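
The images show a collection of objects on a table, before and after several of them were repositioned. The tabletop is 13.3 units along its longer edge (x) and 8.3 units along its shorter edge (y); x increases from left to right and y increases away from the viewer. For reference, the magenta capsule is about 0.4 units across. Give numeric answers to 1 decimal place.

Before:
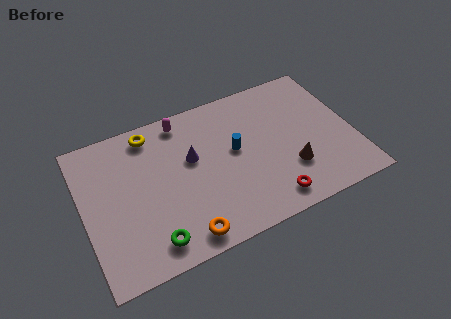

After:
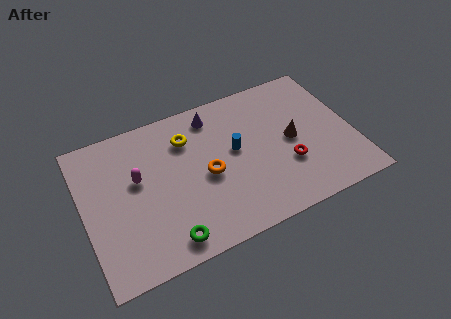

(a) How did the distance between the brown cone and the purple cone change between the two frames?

-0.6

Before: roughly 5.2 units apart; after: 4.6. That's 0.6 units closer together.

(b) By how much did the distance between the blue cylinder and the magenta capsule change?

+1.3

The distance was about 3.5 in the first image and 4.8 in the second, so they moved 1.3 units further apart.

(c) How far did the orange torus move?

3.2

From (4.5, 1.0) to (6.0, 3.8), the orange torus covered √(1.5² + 2.8²) ≈ 3.2 units.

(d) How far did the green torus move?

0.7

From (3.0, 1.3) to (3.7, 1.1), the green torus covered √(0.7² + 0.2²) ≈ 0.7 units.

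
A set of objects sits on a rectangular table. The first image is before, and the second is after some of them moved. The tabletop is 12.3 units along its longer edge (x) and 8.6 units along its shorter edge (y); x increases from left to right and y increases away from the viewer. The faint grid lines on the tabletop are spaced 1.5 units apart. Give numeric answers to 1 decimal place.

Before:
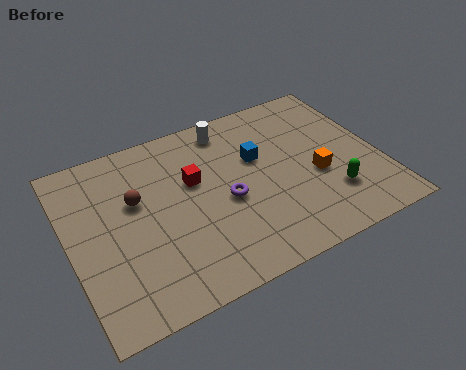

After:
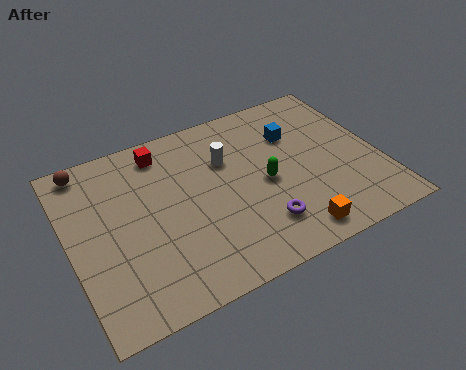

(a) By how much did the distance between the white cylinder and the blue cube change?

+0.6

The distance was about 2.2 in the first image and 2.8 in the second, so they moved 0.6 units further apart.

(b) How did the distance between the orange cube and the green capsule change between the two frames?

+1.7

They were about 1.3 units apart before and 3.0 after — 1.7 units further apart.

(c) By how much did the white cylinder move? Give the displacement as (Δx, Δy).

(-0.3, -1.6)

From the two frames, the white cylinder sits at roughly (6.7, 7.4) before and (6.4, 5.8) after.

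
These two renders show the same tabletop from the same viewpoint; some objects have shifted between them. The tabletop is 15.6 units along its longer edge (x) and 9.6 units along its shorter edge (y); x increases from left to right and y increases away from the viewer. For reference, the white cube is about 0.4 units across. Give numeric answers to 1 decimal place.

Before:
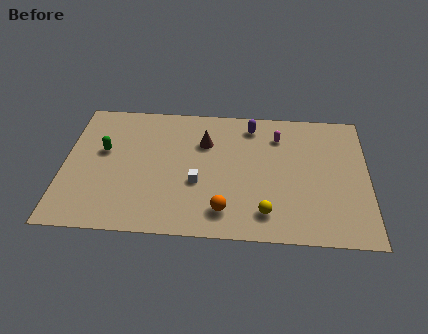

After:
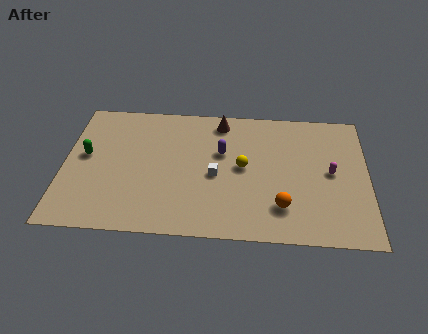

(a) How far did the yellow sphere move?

3.4

From (10.4, 1.8) to (9.2, 5.0), the yellow sphere covered √(1.2² + 3.2²) ≈ 3.4 units.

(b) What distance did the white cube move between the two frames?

1.1

The white cube moved from about (6.9, 3.7) to (7.8, 4.3), a distance of √(0.9² + 0.6²) ≈ 1.1.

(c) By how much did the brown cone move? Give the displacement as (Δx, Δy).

(0.8, 1.6)

The brown cone started near (7.2, 6.7) and ended near (8.0, 8.3).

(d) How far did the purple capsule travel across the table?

2.6

From (9.6, 8.1) to (8.1, 6.0), the purple capsule covered √(1.5² + 2.1²) ≈ 2.6 units.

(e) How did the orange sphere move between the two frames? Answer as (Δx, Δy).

(2.9, 0.5)

From the two frames, the orange sphere sits at roughly (8.3, 1.8) before and (11.2, 2.3) after.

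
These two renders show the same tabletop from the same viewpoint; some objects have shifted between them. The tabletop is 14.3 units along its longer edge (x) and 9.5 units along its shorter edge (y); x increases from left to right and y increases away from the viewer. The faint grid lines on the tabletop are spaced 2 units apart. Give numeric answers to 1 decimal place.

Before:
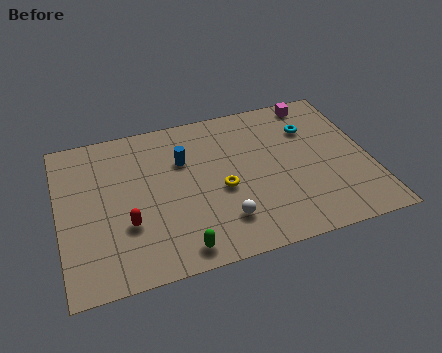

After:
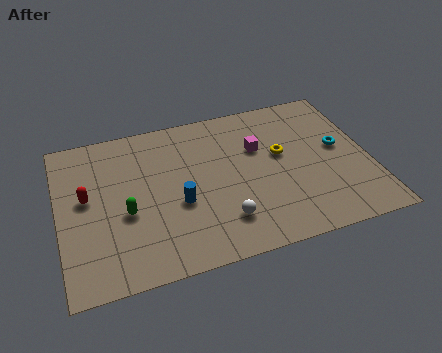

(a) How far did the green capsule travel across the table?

3.6

The green capsule moved from about (5.2, 1.1) to (3.0, 3.9), a distance of √(2.2² + 2.8²) ≈ 3.6.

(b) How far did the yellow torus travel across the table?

3.2

From (7.4, 4.1) to (10.3, 5.5), the yellow torus covered √(2.9² + 1.4²) ≈ 3.2 units.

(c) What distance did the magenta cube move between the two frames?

3.7

The magenta cube moved from about (12.2, 8.5) to (9.3, 6.2), a distance of √(2.9² + 2.3²) ≈ 3.7.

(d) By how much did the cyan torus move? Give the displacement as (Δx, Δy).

(1.2, -1.6)

The cyan torus was at about (11.8, 6.8) and moved to about (13.0, 5.2).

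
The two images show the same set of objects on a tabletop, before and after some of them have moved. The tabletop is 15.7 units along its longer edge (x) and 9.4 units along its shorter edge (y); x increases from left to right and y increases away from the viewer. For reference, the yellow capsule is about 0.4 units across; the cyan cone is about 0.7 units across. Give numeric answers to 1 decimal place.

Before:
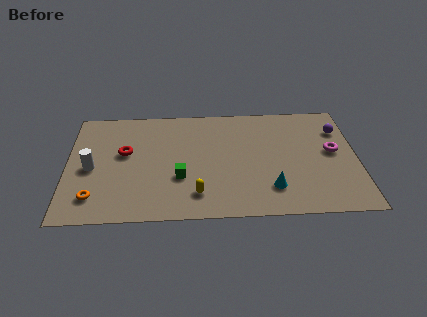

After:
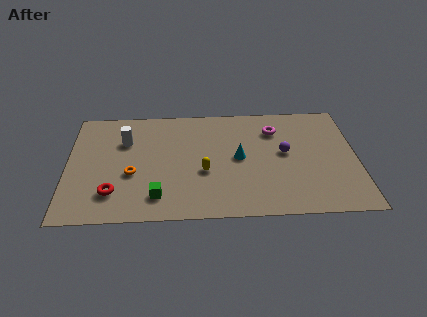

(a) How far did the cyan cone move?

3.1

The cyan cone was near (11.0, 2.2) before and (9.3, 4.8) after, so it travelled √(1.7² + 2.6²) ≈ 3.1 units.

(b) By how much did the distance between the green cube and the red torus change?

-1.3

The distance was about 3.7 in the first image and 2.4 in the second, so they moved 1.3 units closer together.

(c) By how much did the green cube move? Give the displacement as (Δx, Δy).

(-1.2, -1.5)

From the two frames, the green cube sits at roughly (6.1, 3.3) before and (4.9, 1.8) after.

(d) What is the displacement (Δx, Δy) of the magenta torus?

(-3.1, 2.0)

From the two frames, the magenta torus sits at roughly (14.4, 5.1) before and (11.3, 7.1) after.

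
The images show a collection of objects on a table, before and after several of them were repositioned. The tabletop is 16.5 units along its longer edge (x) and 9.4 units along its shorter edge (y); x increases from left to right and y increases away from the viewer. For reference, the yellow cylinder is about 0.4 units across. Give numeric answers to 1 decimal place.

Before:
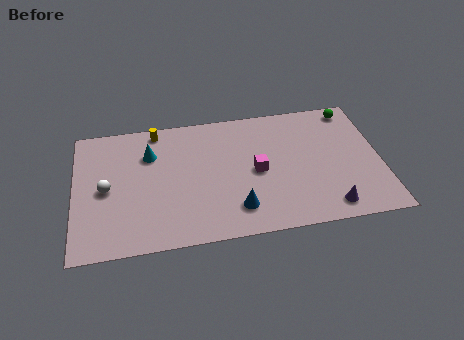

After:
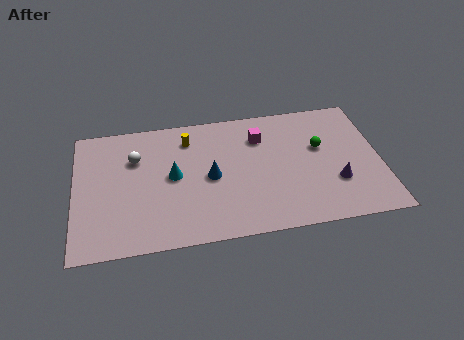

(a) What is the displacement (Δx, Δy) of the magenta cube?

(0.3, 2.5)

From the two frames, the magenta cube sits at roughly (9.8, 4.5) before and (10.1, 7.0) after.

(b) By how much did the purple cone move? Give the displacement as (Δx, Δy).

(0.5, 1.7)

The purple cone started near (13.5, 1.3) and ended near (14.0, 3.0).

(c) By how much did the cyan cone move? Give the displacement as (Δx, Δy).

(1.2, -1.8)

From the two frames, the cyan cone sits at roughly (4.1, 6.7) before and (5.3, 4.9) after.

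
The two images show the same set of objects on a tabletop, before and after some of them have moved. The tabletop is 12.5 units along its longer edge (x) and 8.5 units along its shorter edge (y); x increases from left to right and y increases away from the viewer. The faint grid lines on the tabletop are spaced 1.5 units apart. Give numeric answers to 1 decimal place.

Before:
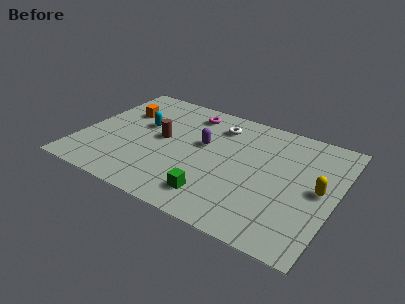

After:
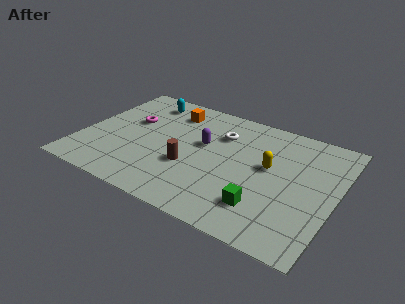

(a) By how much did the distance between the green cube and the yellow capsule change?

-2.6

They were about 5.4 units apart before and 2.8 after — 2.6 units closer together.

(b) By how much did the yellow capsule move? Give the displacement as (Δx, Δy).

(-2.5, 0.5)

The yellow capsule started near (11.7, 4.3) and ended near (9.2, 4.8).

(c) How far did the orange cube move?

2.5

The orange cube was near (1.7, 5.8) before and (4.0, 6.8) after, so it travelled √(2.3² + 1.0²) ≈ 2.5 units.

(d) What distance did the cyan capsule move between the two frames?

2.0

The cyan capsule moved from about (2.8, 5.1) to (2.6, 7.1), a distance of √(0.2² + 2.0²) ≈ 2.0.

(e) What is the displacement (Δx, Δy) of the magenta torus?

(-2.7, -1.9)

From the two frames, the magenta torus sits at roughly (4.9, 7.1) before and (2.2, 5.2) after.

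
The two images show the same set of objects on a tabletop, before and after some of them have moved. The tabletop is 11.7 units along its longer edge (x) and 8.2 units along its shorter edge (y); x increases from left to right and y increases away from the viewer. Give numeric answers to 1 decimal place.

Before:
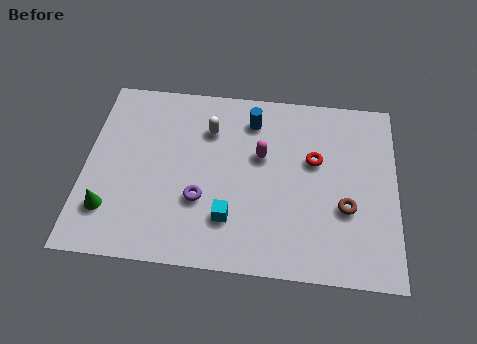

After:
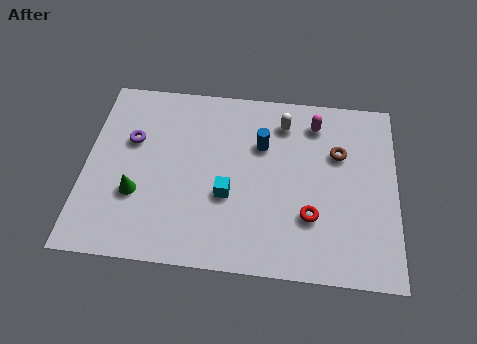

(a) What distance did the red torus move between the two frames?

2.5

From (8.6, 5.0) to (8.5, 2.5), the red torus covered √(0.1² + 2.5²) ≈ 2.5 units.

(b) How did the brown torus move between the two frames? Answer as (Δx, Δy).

(-0.3, 2.4)

From the two frames, the brown torus sits at roughly (9.8, 3.0) before and (9.5, 5.4) after.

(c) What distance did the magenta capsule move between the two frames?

2.6

From (6.6, 5.0) to (8.6, 6.7), the magenta capsule covered √(2.0² + 1.7²) ≈ 2.6 units.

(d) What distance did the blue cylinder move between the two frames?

1.2

The blue cylinder was near (6.2, 6.6) before and (6.6, 5.5) after, so it travelled √(0.4² + 1.1²) ≈ 1.2 units.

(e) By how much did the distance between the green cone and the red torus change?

-1.7

They were about 8.2 units apart before and 6.5 after — 1.7 units closer together.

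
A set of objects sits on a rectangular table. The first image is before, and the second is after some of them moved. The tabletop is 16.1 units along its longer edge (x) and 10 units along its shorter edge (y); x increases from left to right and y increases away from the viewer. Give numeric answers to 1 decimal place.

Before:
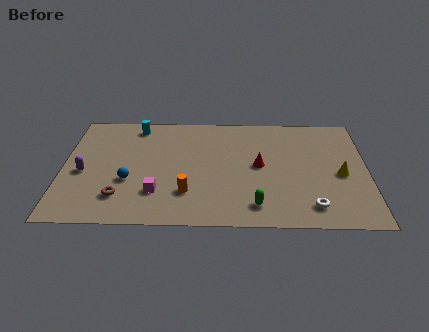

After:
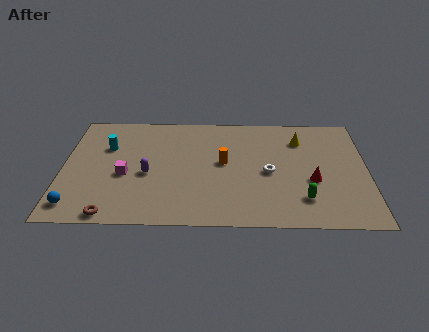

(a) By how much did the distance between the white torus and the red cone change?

-2.0

The distance was about 4.4 in the first image and 2.4 in the second, so they moved 2.0 units closer together.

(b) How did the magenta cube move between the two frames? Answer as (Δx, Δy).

(-1.7, 1.5)

The magenta cube was at about (5.0, 2.7) and moved to about (3.3, 4.2).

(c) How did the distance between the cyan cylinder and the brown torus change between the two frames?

-0.5

The distance was about 6.4 in the first image and 5.9 in the second, so they moved 0.5 units closer together.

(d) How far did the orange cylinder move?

3.3

The orange cylinder moved from about (6.6, 2.7) to (8.5, 5.4), a distance of √(1.9² + 2.7²) ≈ 3.3.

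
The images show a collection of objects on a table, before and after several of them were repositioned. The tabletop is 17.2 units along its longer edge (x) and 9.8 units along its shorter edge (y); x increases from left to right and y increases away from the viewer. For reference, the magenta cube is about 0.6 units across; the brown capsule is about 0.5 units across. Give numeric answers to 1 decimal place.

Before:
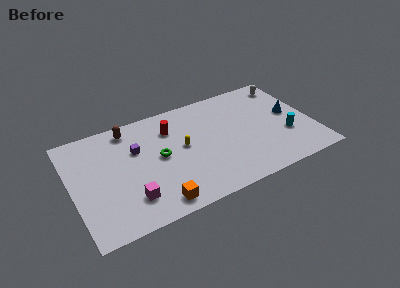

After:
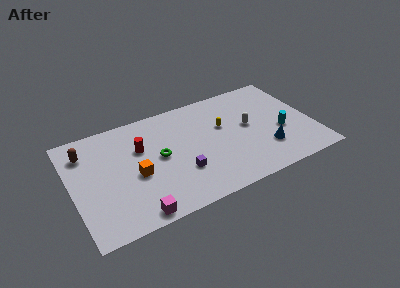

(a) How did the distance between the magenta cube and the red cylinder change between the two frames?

-0.5

The distance was about 6.1 in the first image and 5.6 in the second, so they moved 0.5 units closer together.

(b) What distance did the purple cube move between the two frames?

4.3

The purple cube was near (4.7, 6.4) before and (7.5, 3.1) after, so it travelled √(2.8² + 3.3²) ≈ 4.3 units.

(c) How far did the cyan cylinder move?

0.6

The cyan cylinder was near (15.2, 3.4) before and (14.9, 3.9) after, so it travelled √(0.3² + 0.5²) ≈ 0.6 units.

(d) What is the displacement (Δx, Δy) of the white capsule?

(-3.3, -3.0)

The white capsule was at about (16.0, 8.3) and moved to about (12.7, 5.3).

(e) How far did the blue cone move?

3.4

From (15.8, 5.3) to (13.6, 2.7), the blue cone covered √(2.2² + 2.6²) ≈ 3.4 units.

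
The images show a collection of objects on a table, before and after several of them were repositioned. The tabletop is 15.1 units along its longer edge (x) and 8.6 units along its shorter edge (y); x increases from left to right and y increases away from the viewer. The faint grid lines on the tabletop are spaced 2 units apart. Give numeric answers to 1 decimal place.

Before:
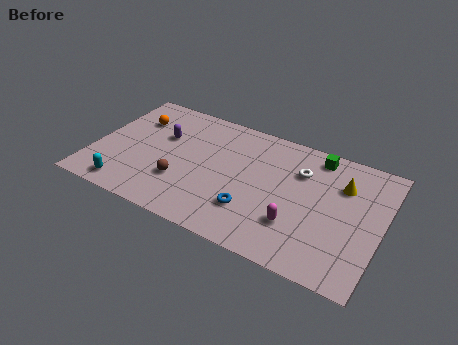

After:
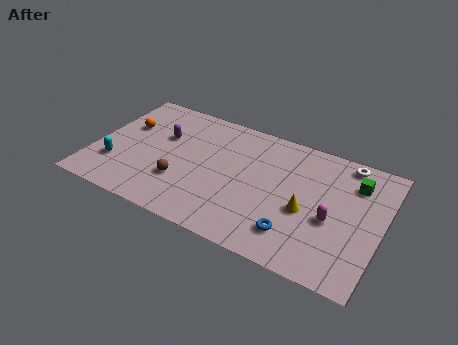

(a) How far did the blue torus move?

2.4

From (8.6, 2.4) to (10.9, 1.9), the blue torus covered √(2.3² + 0.5²) ≈ 2.4 units.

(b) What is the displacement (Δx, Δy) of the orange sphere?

(-0.4, -0.7)

From the two frames, the orange sphere sits at roughly (1.8, 6.2) before and (1.4, 5.5) after.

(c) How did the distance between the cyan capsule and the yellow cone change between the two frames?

-1.8

Before: roughly 11.9 units apart; after: 10.1. That's 1.8 units closer together.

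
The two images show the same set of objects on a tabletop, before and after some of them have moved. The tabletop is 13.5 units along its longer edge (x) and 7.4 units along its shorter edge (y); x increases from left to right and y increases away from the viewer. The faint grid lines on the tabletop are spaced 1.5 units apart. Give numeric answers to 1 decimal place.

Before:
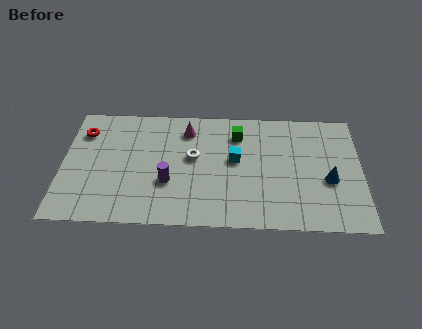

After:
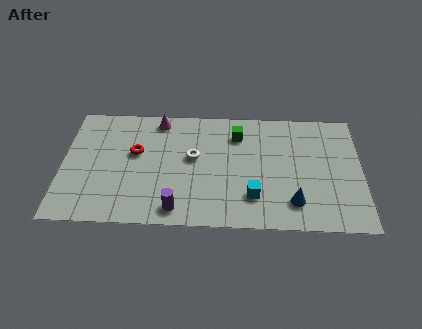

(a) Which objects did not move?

the white torus and the green cube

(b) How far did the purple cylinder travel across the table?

1.6

From (4.8, 2.6) to (5.2, 1.0), the purple cylinder covered √(0.4² + 1.6²) ≈ 1.6 units.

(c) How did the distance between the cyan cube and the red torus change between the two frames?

-1.2

Before: roughly 7.1 units apart; after: 5.9. That's 1.2 units closer together.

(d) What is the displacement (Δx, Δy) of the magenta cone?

(-1.3, 0.6)

The magenta cone started near (5.6, 5.9) and ended near (4.3, 6.5).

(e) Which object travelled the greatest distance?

the red torus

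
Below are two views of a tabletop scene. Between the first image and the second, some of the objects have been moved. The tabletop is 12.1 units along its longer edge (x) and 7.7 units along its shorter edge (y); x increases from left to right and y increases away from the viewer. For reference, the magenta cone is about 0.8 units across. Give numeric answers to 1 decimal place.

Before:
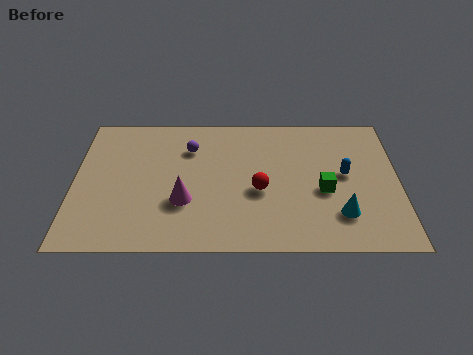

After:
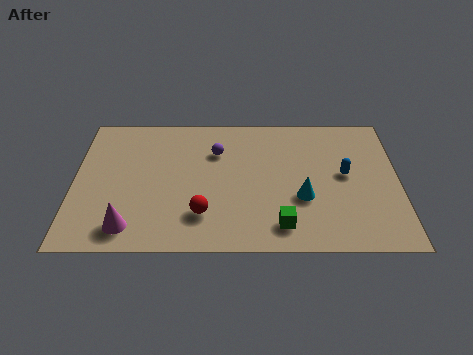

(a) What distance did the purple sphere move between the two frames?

1.0

From (4.3, 5.6) to (5.3, 5.4), the purple sphere covered √(1.0² + 0.2²) ≈ 1.0 units.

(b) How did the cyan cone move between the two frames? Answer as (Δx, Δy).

(-1.4, 0.9)

The cyan cone was at about (9.9, 1.9) and moved to about (8.5, 2.8).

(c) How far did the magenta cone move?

2.4

The magenta cone was near (4.1, 2.6) before and (2.1, 1.2) after, so it travelled √(2.0² + 1.4²) ≈ 2.4 units.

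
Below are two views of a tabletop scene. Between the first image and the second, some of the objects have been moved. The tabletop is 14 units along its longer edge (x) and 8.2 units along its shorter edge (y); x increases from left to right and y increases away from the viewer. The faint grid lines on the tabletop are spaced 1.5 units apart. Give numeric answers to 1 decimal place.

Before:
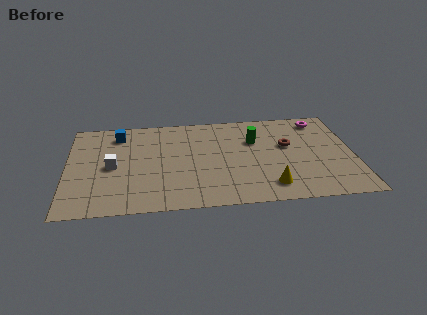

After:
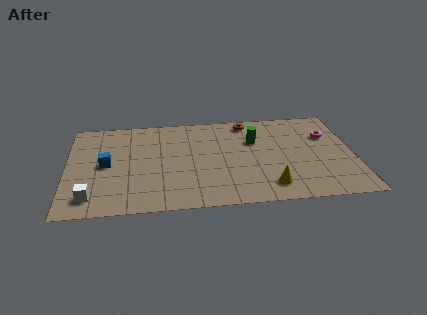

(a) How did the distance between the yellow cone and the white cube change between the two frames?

+0.6

Before: roughly 8.0 units apart; after: 8.6. That's 0.6 units further apart.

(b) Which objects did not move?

the yellow cone and the green cylinder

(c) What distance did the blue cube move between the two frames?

2.7

The blue cube was near (2.5, 6.7) before and (1.9, 4.1) after, so it travelled √(0.6² + 2.6²) ≈ 2.7 units.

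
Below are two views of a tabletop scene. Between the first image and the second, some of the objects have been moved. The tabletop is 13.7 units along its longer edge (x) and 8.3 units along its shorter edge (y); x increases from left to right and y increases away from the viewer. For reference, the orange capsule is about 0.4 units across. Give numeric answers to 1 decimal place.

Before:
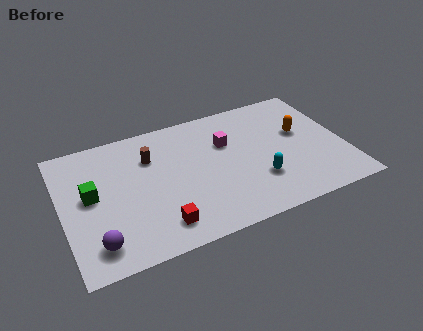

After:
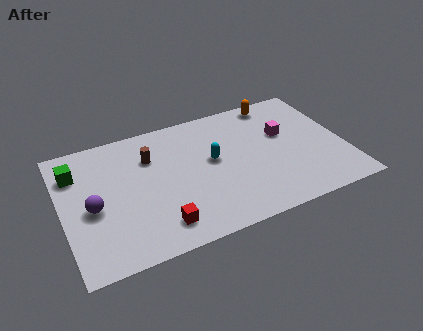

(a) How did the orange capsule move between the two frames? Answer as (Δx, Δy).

(-0.9, 2.5)

The orange capsule started near (11.7, 4.9) and ended near (10.8, 7.4).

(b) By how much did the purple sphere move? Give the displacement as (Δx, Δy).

(0.0, 2.2)

The purple sphere was at about (1.4, 1.5) and moved to about (1.4, 3.7).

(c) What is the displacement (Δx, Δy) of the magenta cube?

(2.8, -0.4)

The magenta cube was at about (8.1, 5.5) and moved to about (10.9, 5.1).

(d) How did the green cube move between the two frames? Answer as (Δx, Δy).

(-0.6, 1.7)

From the two frames, the green cube sits at roughly (1.4, 4.5) before and (0.8, 6.2) after.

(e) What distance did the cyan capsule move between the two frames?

2.9

The cyan capsule moved from about (9.3, 2.5) to (7.3, 4.6), a distance of √(2.0² + 2.1²) ≈ 2.9.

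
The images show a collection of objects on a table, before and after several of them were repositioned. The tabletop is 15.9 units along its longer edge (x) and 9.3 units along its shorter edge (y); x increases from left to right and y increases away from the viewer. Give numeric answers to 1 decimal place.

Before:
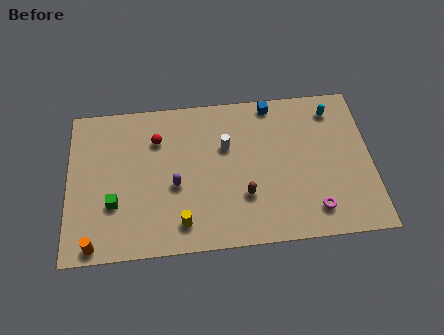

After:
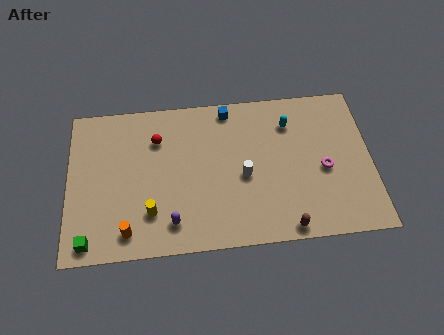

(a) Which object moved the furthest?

the brown capsule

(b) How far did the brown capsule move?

3.0

From (9.2, 2.9) to (11.3, 0.8), the brown capsule covered √(2.1² + 2.1²) ≈ 3.0 units.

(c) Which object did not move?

the red sphere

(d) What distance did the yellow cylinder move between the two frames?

1.8

The yellow cylinder moved from about (5.9, 1.6) to (4.3, 2.4), a distance of √(1.6² + 0.8²) ≈ 1.8.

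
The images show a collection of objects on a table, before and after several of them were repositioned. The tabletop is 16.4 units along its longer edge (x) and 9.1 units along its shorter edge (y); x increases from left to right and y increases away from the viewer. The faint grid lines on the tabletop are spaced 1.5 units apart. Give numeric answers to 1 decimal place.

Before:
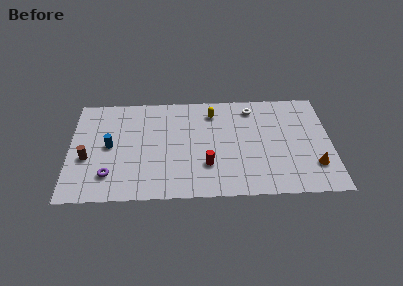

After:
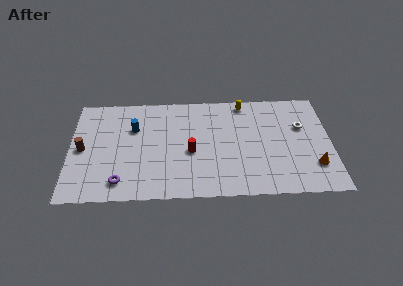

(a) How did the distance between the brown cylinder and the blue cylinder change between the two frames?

+1.9

They were about 1.7 units apart before and 3.6 after — 1.9 units further apart.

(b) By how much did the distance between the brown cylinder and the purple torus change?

+1.7

Before: roughly 2.1 units apart; after: 3.8. That's 1.7 units further apart.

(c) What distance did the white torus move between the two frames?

3.6

From (11.5, 7.6) to (14.6, 5.8), the white torus covered √(3.1² + 1.8²) ≈ 3.6 units.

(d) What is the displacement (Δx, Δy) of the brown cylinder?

(-0.3, 0.8)

From the two frames, the brown cylinder sits at roughly (1.1, 3.6) before and (0.8, 4.4) after.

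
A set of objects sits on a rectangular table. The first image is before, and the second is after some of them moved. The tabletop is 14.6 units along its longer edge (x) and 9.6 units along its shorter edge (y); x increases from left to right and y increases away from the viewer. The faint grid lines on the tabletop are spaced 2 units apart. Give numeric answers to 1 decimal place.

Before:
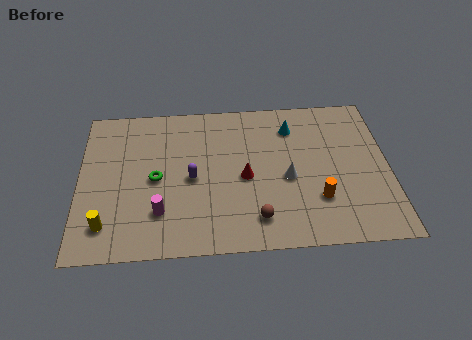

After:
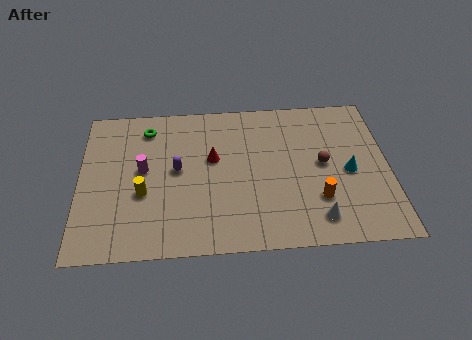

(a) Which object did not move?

the orange cylinder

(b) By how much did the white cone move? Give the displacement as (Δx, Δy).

(1.3, -2.6)

The white cone started near (9.8, 4.2) and ended near (11.1, 1.6).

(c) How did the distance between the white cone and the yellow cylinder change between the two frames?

-0.4

The distance was about 8.8 in the first image and 8.4 in the second, so they moved 0.4 units closer together.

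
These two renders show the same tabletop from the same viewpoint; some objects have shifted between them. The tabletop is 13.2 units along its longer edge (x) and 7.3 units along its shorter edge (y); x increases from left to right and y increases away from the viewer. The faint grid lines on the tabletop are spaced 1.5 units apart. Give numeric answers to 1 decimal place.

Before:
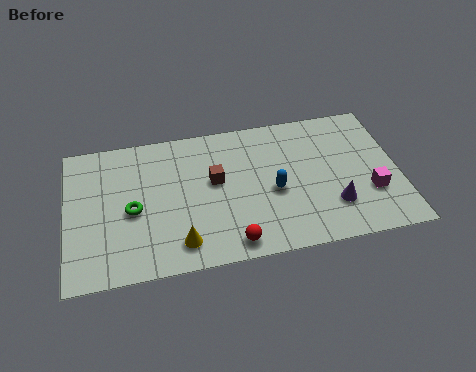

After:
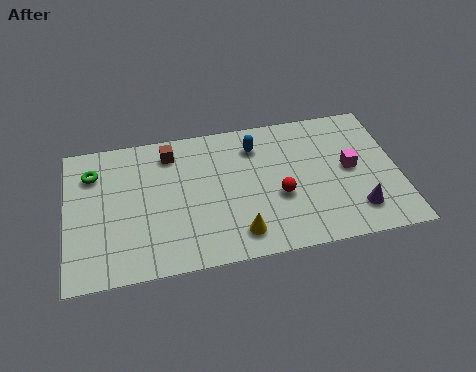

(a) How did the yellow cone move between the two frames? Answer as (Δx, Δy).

(2.3, 0.0)

The yellow cone was at about (4.4, 1.3) and moved to about (6.7, 1.3).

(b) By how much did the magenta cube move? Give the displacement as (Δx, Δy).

(-0.7, 1.4)

From the two frames, the magenta cube sits at roughly (12.0, 2.4) before and (11.3, 3.8) after.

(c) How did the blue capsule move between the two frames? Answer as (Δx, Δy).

(-0.6, 2.5)

From the two frames, the blue capsule sits at roughly (8.2, 3.2) before and (7.6, 5.7) after.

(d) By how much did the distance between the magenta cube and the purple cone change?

+0.6

The distance was about 1.6 in the first image and 2.2 in the second, so they moved 0.6 units further apart.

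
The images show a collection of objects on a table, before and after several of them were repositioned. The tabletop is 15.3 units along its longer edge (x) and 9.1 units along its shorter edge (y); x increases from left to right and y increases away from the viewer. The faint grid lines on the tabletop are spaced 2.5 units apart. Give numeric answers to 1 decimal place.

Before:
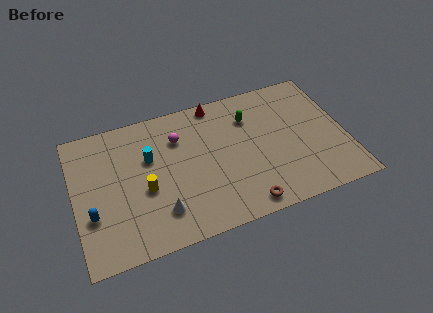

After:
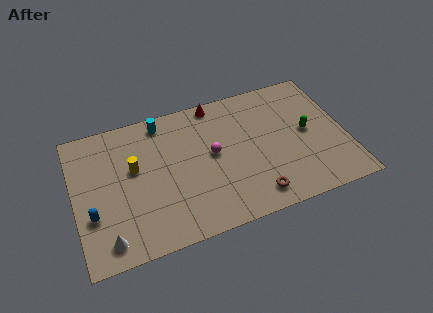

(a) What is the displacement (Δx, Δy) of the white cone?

(-3.0, -0.8)

From the two frames, the white cone sits at roughly (4.6, 2.1) before and (1.6, 1.3) after.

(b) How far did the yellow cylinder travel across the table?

1.7

The yellow cylinder moved from about (3.9, 3.8) to (3.4, 5.4), a distance of √(0.5² + 1.6²) ≈ 1.7.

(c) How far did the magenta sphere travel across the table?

2.5

The magenta sphere moved from about (6.0, 6.6) to (7.8, 4.9), a distance of √(1.8² + 1.7²) ≈ 2.5.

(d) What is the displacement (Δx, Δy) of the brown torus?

(0.6, 0.4)

The brown torus was at about (9.2, 1.0) and moved to about (9.8, 1.4).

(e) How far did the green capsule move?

3.7

From (10.1, 6.7) to (13.2, 4.7), the green capsule covered √(3.1² + 2.0²) ≈ 3.7 units.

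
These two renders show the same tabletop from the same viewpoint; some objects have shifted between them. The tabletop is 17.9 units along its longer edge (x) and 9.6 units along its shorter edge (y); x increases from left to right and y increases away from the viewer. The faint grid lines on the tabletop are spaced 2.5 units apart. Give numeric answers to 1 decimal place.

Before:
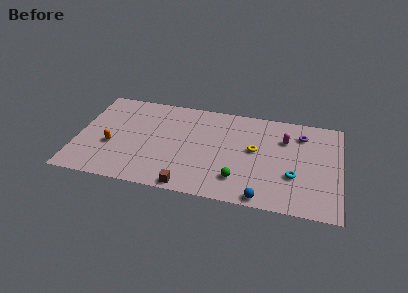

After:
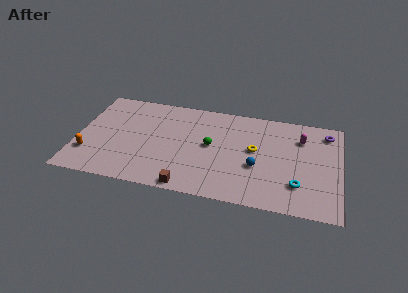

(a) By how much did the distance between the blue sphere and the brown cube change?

+0.4

The distance was about 5.0 in the first image and 5.4 in the second, so they moved 0.4 units further apart.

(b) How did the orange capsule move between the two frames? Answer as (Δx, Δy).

(-1.5, -1.1)

From the two frames, the orange capsule sits at roughly (2.4, 3.7) before and (0.9, 2.6) after.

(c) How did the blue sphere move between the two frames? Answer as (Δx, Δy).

(-0.5, 2.9)

The blue sphere started near (12.8, 0.8) and ended near (12.3, 3.7).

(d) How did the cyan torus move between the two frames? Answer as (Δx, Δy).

(0.3, -0.8)

The cyan torus started near (14.8, 3.3) and ended near (15.1, 2.5).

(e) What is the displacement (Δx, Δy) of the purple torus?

(1.7, 0.5)

The purple torus was at about (15.2, 7.5) and moved to about (16.9, 8.0).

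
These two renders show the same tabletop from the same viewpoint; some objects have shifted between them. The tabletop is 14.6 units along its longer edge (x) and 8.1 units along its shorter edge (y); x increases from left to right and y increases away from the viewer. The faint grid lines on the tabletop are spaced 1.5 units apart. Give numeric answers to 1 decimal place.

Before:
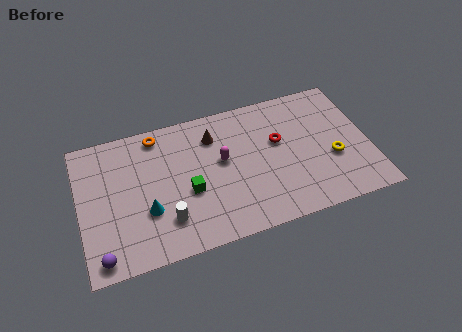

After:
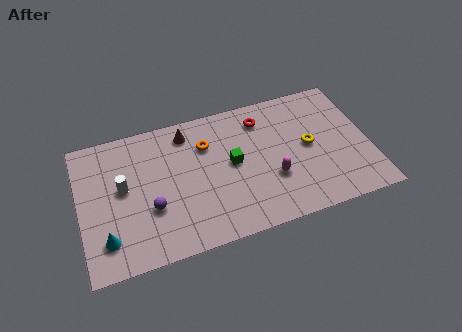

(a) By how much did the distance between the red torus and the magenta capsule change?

+0.8

They were about 2.9 units apart before and 3.7 after — 0.8 units further apart.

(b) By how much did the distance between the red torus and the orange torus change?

-3.4

Before: roughly 6.4 units apart; after: 3.0. That's 3.4 units closer together.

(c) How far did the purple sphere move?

3.3

From (0.9, 0.9) to (3.5, 2.9), the purple sphere covered √(2.6² + 2.0²) ≈ 3.3 units.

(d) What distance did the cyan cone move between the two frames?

2.3

From (3.3, 2.8) to (1.2, 1.8), the cyan cone covered √(2.1² + 1.0²) ≈ 2.3 units.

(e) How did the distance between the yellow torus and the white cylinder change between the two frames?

+0.8

Before: roughly 8.6 units apart; after: 9.4. That's 0.8 units further apart.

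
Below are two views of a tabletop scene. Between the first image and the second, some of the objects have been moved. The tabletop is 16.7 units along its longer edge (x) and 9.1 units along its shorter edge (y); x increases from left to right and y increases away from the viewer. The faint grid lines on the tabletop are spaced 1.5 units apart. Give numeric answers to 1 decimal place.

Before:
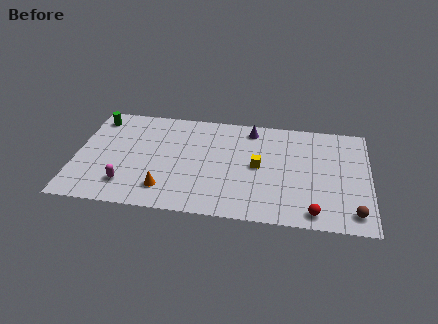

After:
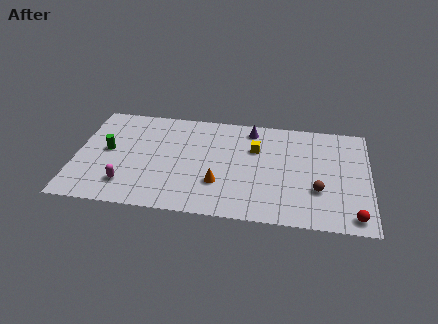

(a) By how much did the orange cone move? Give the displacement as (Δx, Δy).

(3.0, 0.9)

The orange cone was at about (5.2, 1.9) and moved to about (8.2, 2.8).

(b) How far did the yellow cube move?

1.5

From (10.4, 4.6) to (10.2, 6.1), the yellow cube covered √(0.2² + 1.5²) ≈ 1.5 units.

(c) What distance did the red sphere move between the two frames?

2.2

From (13.6, 1.1) to (15.8, 1.1), the red sphere covered √(2.2² + 0.0²) ≈ 2.2 units.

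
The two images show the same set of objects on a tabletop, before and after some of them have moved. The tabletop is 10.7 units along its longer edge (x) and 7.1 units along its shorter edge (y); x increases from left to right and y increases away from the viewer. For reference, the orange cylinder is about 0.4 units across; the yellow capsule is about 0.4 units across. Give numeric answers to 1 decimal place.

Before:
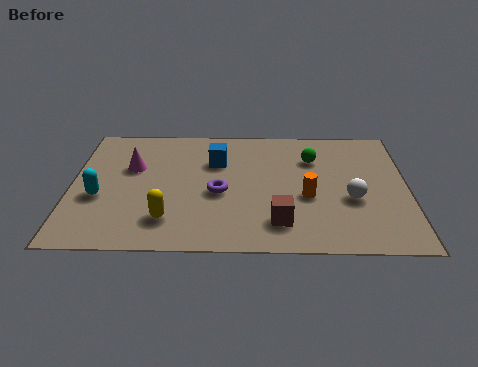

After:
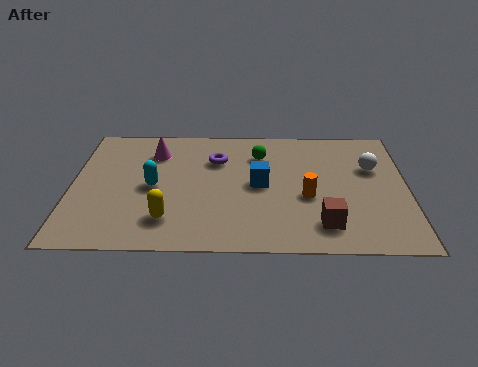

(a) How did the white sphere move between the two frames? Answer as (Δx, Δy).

(0.7, 1.8)

From the two frames, the white sphere sits at roughly (8.9, 2.8) before and (9.6, 4.6) after.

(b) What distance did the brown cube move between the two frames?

1.4

From (6.6, 1.5) to (8.0, 1.4), the brown cube covered √(1.4² + 0.1²) ≈ 1.4 units.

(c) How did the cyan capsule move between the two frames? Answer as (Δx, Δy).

(1.7, 0.6)

From the two frames, the cyan capsule sits at roughly (0.9, 2.8) before and (2.6, 3.4) after.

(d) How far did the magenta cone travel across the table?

1.1

The magenta cone was near (1.9, 4.5) before and (2.6, 5.4) after, so it travelled √(0.7² + 0.9²) ≈ 1.1 units.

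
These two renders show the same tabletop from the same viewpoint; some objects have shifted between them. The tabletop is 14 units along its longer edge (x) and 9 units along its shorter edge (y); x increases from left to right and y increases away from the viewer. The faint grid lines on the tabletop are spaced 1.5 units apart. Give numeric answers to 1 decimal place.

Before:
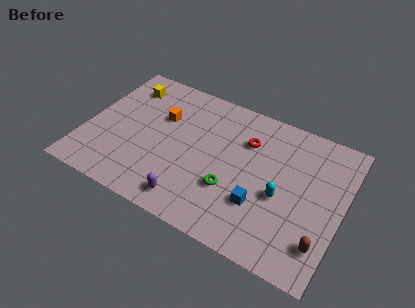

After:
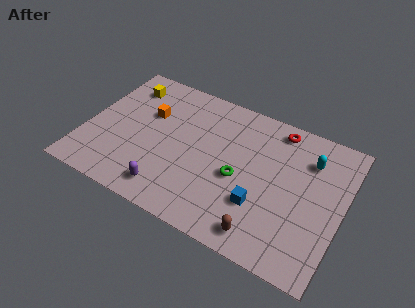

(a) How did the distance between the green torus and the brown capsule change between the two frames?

-1.9

The distance was about 5.1 in the first image and 3.2 in the second, so they moved 1.9 units closer together.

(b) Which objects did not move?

the yellow cube and the blue cube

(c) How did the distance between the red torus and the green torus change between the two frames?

+0.9

The distance was about 3.4 in the first image and 4.3 in the second, so they moved 0.9 units further apart.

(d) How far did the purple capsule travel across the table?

1.2

The purple capsule moved from about (6.2, 1.3) to (5.0, 1.4), a distance of √(1.2² + 0.1²) ≈ 1.2.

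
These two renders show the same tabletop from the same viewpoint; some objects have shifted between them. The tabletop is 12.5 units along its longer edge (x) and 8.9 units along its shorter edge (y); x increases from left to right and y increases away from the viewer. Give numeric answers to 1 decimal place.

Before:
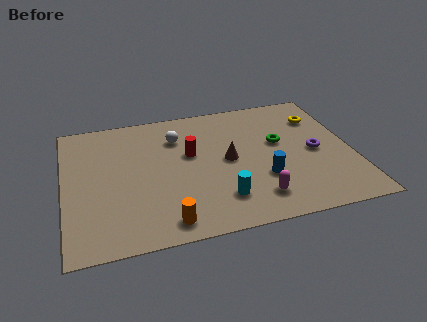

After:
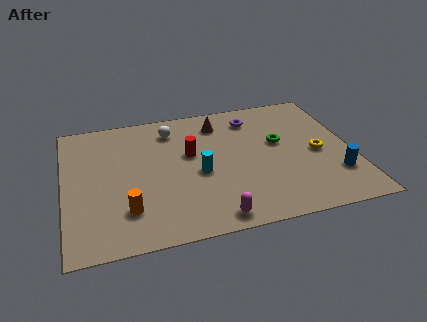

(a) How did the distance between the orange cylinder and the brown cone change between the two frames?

+2.1

Before: roughly 4.5 units apart; after: 6.6. That's 2.1 units further apart.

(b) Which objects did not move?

the green torus and the red cylinder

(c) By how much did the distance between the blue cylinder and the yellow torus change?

-2.8

The distance was about 4.6 in the first image and 1.8 in the second, so they moved 2.8 units closer together.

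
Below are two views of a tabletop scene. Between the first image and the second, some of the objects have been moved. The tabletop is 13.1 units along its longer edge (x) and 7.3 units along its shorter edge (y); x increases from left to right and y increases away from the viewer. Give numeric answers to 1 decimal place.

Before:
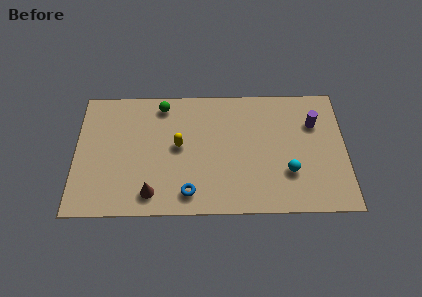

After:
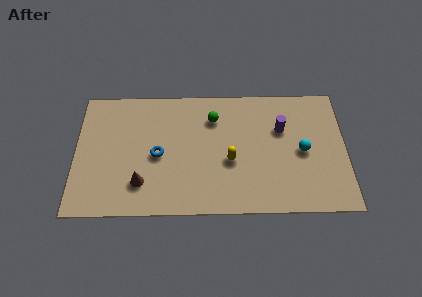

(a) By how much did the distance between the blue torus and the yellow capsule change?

+0.8

Before: roughly 2.7 units apart; after: 3.5. That's 0.8 units further apart.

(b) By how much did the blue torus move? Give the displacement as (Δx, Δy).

(-1.5, 2.2)

The blue torus started near (5.5, 1.2) and ended near (4.0, 3.4).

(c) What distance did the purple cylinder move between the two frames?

1.6

The purple cylinder moved from about (11.6, 5.1) to (10.0, 4.8), a distance of √(1.6² + 0.3²) ≈ 1.6.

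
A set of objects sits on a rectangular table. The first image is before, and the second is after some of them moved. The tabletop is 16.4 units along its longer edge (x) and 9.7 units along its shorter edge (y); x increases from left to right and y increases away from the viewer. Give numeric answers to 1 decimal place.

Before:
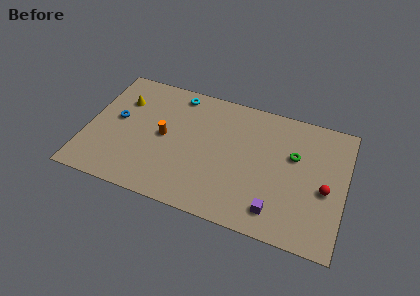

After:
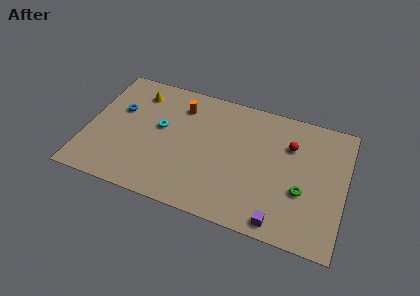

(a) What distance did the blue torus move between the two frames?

0.8

The blue torus moved from about (1.8, 5.3) to (1.9, 6.1), a distance of √(0.1² + 0.8²) ≈ 0.8.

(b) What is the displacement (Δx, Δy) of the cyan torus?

(-0.8, -3.0)

The cyan torus started near (5.4, 8.5) and ended near (4.6, 5.5).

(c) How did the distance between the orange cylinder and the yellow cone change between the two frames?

-0.7

The distance was about 3.5 in the first image and 2.8 in the second, so they moved 0.7 units closer together.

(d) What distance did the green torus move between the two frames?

2.6

The green torus moved from about (13.1, 6.1) to (13.8, 3.6), a distance of √(0.7² + 2.5²) ≈ 2.6.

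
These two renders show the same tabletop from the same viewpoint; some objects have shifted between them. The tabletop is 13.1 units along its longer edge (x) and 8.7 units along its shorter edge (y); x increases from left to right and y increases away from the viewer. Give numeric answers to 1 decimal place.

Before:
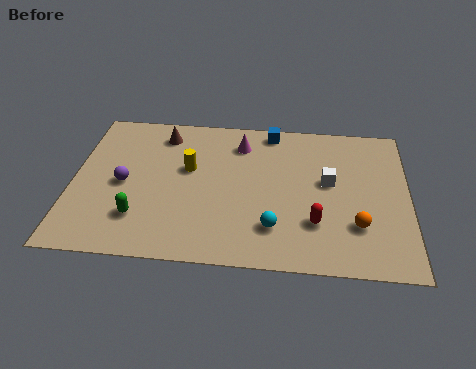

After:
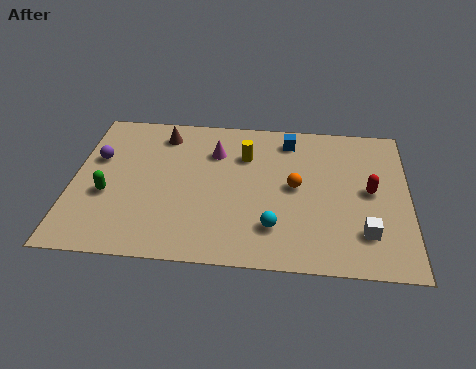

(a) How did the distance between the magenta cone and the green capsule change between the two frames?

-1.0

Before: roughly 6.0 units apart; after: 5.0. That's 1.0 units closer together.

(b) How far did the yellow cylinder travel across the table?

2.4

From (4.5, 5.2) to (6.7, 6.2), the yellow cylinder covered √(2.2² + 1.0²) ≈ 2.4 units.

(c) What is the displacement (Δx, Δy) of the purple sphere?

(-1.1, 1.4)

From the two frames, the purple sphere sits at roughly (2.0, 4.1) before and (0.9, 5.5) after.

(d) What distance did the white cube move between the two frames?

3.1

The white cube was near (10.0, 4.9) before and (11.4, 2.1) after, so it travelled √(1.4² + 2.8²) ≈ 3.1 units.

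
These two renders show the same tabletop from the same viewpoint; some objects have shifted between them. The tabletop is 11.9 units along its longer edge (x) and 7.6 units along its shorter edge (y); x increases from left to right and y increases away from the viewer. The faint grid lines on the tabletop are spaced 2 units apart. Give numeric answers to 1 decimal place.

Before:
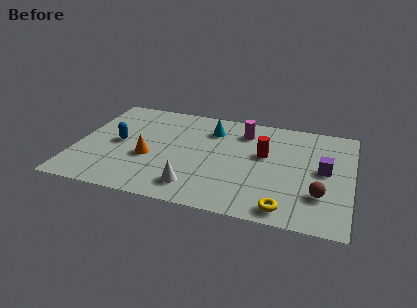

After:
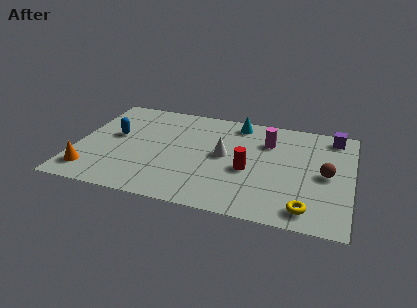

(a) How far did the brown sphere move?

1.5

The brown sphere was near (10.6, 2.2) before and (10.8, 3.7) after, so it travelled √(0.2² + 1.5²) ≈ 1.5 units.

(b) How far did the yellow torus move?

0.9

The yellow torus moved from about (9.2, 0.9) to (10.1, 1.1), a distance of √(0.9² + 0.2²) ≈ 0.9.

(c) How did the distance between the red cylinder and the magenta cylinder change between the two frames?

+0.6

The distance was about 1.8 in the first image and 2.4 in the second, so they moved 0.6 units further apart.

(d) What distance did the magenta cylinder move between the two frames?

1.2

From (7.1, 6.0) to (8.2, 5.5), the magenta cylinder covered √(1.1² + 0.5²) ≈ 1.2 units.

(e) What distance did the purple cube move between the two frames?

2.6

The purple cube was near (10.7, 4.0) before and (11.0, 6.6) after, so it travelled √(0.3² + 2.6²) ≈ 2.6 units.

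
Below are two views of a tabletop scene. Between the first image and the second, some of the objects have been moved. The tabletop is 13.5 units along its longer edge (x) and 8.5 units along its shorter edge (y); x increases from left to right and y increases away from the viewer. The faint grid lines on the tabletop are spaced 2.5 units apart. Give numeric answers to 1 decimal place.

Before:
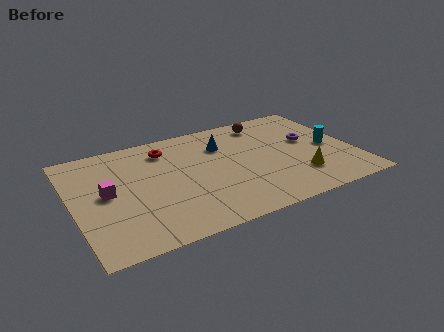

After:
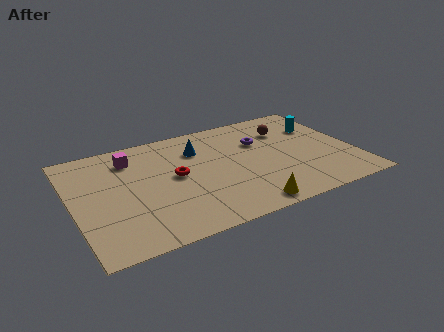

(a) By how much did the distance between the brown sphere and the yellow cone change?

+0.9

The distance was about 5.1 in the first image and 6.0 in the second, so they moved 0.9 units further apart.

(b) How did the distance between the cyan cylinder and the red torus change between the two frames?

-0.8

They were about 8.2 units apart before and 7.4 after — 0.8 units closer together.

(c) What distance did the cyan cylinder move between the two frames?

1.9

From (12.4, 4.0) to (12.2, 5.9), the cyan cylinder covered √(0.2² + 1.9²) ≈ 1.9 units.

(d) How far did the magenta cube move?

2.7

The magenta cube was near (1.6, 4.4) before and (3.0, 6.7) after, so it travelled √(1.4² + 2.3²) ≈ 2.7 units.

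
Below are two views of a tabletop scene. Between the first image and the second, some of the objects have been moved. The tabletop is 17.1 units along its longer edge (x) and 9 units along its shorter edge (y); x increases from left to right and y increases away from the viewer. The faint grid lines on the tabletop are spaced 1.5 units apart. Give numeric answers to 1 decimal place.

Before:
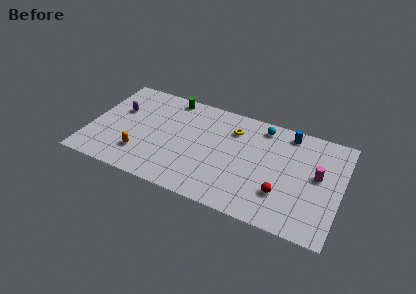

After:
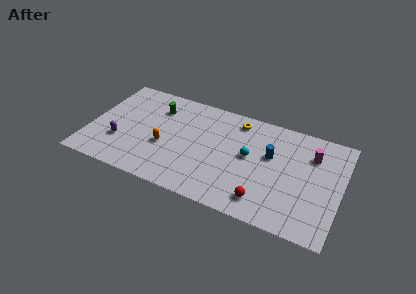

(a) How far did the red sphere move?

1.5

The red sphere moved from about (13.3, 2.6) to (12.2, 1.6), a distance of √(1.1² + 1.0²) ≈ 1.5.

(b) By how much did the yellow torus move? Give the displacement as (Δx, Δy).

(0.2, 0.9)

The yellow torus was at about (9.6, 6.8) and moved to about (9.8, 7.7).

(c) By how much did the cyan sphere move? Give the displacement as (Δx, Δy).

(-0.6, -2.9)

The cyan sphere started near (11.5, 7.8) and ended near (10.9, 4.9).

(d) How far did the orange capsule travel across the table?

2.0

From (3.7, 2.3) to (5.2, 3.6), the orange capsule covered √(1.5² + 1.3²) ≈ 2.0 units.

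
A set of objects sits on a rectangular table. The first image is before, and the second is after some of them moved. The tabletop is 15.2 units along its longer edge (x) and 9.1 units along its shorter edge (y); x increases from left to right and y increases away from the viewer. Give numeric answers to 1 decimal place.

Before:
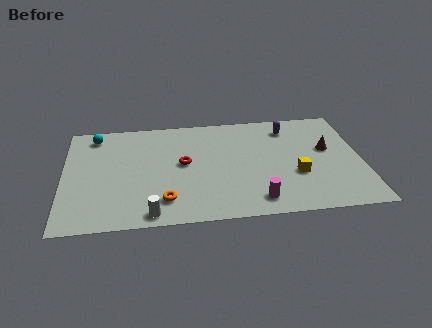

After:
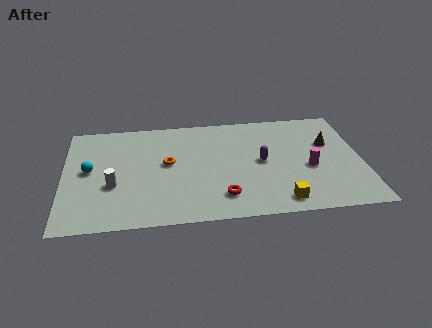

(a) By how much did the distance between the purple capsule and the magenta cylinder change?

-3.8

Before: roughly 6.3 units apart; after: 2.5. That's 3.8 units closer together.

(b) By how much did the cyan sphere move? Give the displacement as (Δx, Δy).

(-0.3, -3.0)

The cyan sphere started near (1.6, 7.8) and ended near (1.3, 4.8).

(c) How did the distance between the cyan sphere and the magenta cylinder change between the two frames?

+0.9

Before: roughly 10.3 units apart; after: 11.2. That's 0.9 units further apart.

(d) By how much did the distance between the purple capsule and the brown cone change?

+0.9

They were about 2.8 units apart before and 3.7 after — 0.9 units further apart.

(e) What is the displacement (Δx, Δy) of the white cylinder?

(-1.9, 2.5)

The white cylinder was at about (4.4, 0.9) and moved to about (2.5, 3.4).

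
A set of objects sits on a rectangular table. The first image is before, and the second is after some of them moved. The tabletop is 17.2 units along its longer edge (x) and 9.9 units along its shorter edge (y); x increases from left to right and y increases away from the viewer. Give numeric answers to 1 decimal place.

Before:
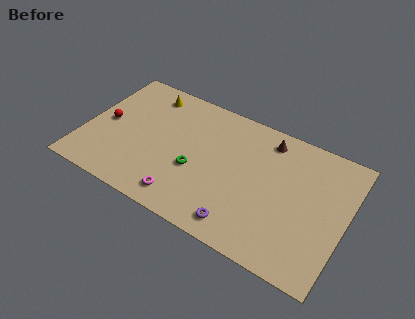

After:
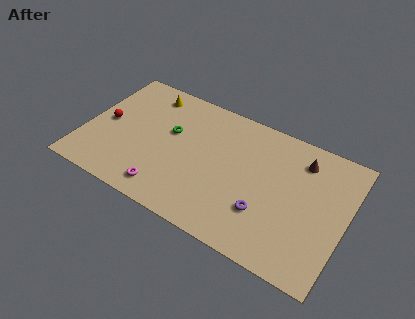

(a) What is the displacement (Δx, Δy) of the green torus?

(-2.0, 2.1)

The green torus started near (7.5, 3.9) and ended near (5.5, 6.0).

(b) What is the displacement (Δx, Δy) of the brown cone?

(2.3, -0.5)

The brown cone started near (11.7, 8.4) and ended near (14.0, 7.9).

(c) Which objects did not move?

the yellow cone and the red sphere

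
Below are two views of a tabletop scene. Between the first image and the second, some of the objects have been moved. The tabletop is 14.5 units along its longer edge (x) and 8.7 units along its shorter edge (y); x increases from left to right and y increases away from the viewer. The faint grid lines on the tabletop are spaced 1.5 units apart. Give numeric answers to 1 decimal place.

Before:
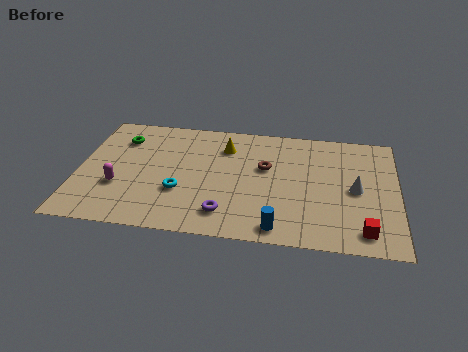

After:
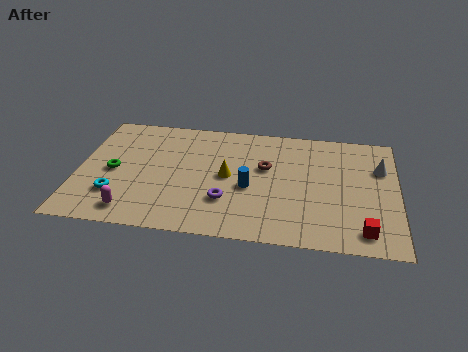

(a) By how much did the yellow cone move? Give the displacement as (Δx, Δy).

(0.2, -2.2)

From the two frames, the yellow cone sits at roughly (6.6, 6.6) before and (6.8, 4.4) after.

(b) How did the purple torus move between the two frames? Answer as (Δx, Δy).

(0.0, 0.9)

From the two frames, the purple torus sits at roughly (6.8, 1.7) before and (6.8, 2.6) after.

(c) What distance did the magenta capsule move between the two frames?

1.8

The magenta capsule moved from about (1.9, 3.0) to (2.6, 1.3), a distance of √(0.7² + 1.7²) ≈ 1.8.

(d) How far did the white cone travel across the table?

2.0

The white cone moved from about (12.6, 4.2) to (13.7, 5.9), a distance of √(1.1² + 1.7²) ≈ 2.0.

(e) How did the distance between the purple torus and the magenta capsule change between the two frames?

-0.7

Before: roughly 5.1 units apart; after: 4.4. That's 0.7 units closer together.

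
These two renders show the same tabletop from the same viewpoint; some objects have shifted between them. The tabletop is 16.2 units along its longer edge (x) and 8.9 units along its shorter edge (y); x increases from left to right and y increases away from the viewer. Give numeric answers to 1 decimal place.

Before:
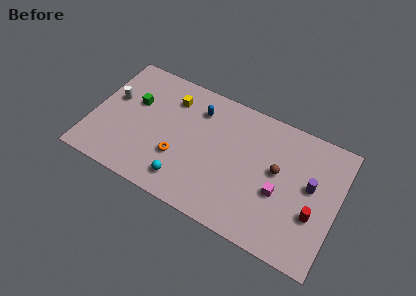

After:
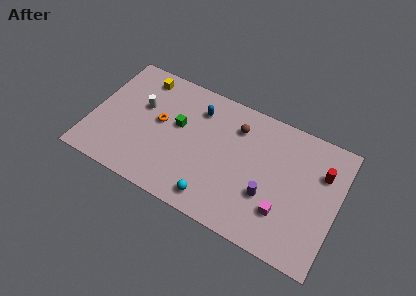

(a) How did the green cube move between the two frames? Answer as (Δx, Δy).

(3.0, -0.4)

From the two frames, the green cube sits at roughly (2.6, 5.6) before and (5.6, 5.2) after.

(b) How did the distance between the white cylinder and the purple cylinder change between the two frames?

-4.2

Before: roughly 13.2 units apart; after: 9.0. That's 4.2 units closer together.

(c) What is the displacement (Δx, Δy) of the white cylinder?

(1.9, 0.2)

The white cylinder started near (1.2, 5.3) and ended near (3.1, 5.5).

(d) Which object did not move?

the blue capsule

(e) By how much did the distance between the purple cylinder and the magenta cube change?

-1.1

Before: roughly 2.4 units apart; after: 1.3. That's 1.1 units closer together.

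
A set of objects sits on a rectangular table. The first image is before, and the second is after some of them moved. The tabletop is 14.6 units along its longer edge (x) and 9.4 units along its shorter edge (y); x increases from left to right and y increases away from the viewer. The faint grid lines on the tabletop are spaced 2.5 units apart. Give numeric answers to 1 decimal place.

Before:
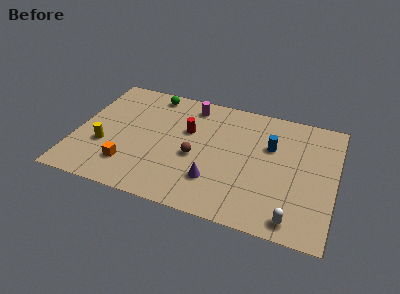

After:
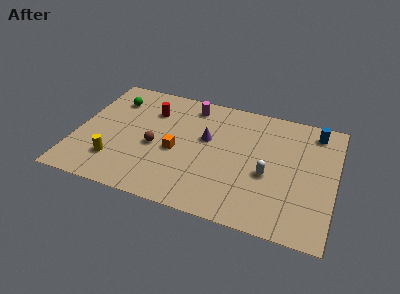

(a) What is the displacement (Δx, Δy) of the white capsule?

(-1.6, 2.8)

From the two frames, the white capsule sits at roughly (12.5, 1.1) before and (10.9, 3.9) after.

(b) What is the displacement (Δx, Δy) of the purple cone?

(-0.7, 3.1)

The purple cone started near (8.0, 2.5) and ended near (7.3, 5.6).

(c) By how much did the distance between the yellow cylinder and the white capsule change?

-2.4

They were about 11.0 units apart before and 8.6 after — 2.4 units closer together.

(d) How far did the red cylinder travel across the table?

2.4

From (6.2, 5.9) to (4.0, 6.9), the red cylinder covered √(2.2² + 1.0²) ≈ 2.4 units.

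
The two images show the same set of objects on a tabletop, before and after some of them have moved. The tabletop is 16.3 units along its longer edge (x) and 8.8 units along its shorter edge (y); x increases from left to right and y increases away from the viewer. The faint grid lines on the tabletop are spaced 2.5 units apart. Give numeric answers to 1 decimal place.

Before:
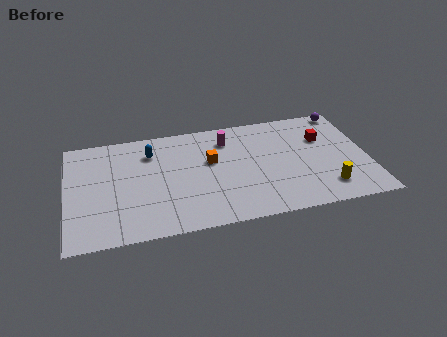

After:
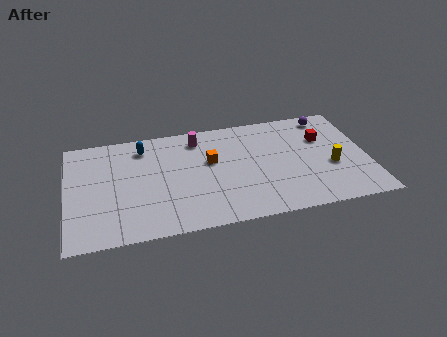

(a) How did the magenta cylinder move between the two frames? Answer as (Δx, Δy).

(-1.6, 0.4)

The magenta cylinder was at about (8.8, 6.9) and moved to about (7.2, 7.3).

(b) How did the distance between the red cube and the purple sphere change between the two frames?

-0.7

The distance was about 2.5 in the first image and 1.8 in the second, so they moved 0.7 units closer together.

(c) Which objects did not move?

the red cube and the orange cube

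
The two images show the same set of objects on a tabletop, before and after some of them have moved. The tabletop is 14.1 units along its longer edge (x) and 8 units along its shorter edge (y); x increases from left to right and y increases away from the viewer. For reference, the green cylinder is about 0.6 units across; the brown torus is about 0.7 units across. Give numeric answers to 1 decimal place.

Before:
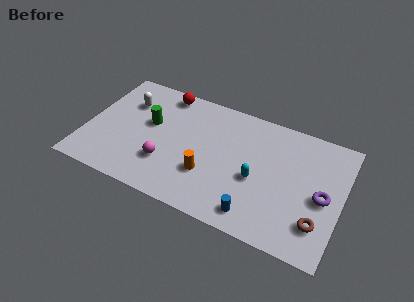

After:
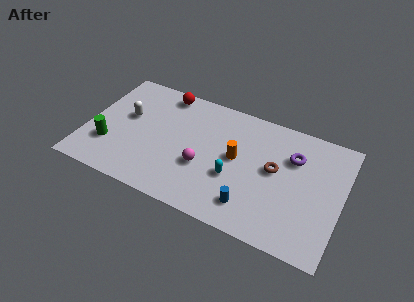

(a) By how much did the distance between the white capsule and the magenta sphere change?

+0.6

Before: roughly 4.2 units apart; after: 4.8. That's 0.6 units further apart.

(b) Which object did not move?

the red sphere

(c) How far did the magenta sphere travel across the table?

2.1

From (4.6, 2.4) to (6.6, 3.0), the magenta sphere covered √(2.0² + 0.6²) ≈ 2.1 units.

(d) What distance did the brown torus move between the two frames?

3.5

The brown torus moved from about (13.0, 2.0) to (10.4, 4.4), a distance of √(2.6² + 2.4²) ≈ 3.5.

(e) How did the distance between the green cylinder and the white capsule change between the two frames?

+0.7

Before: roughly 1.7 units apart; after: 2.4. That's 0.7 units further apart.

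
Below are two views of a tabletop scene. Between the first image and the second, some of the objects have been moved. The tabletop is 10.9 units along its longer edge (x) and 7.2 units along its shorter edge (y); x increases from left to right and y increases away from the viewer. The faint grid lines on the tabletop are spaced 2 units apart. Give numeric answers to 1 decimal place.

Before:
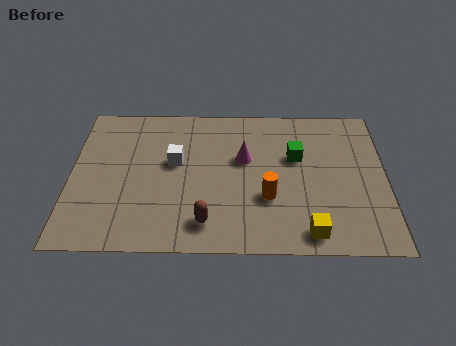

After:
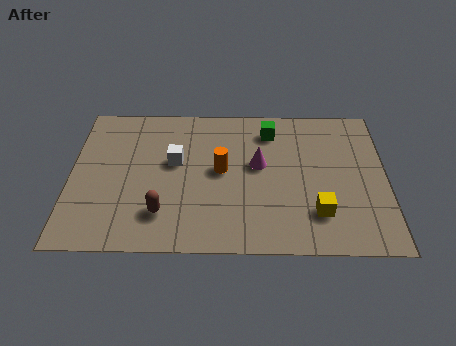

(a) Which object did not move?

the white cube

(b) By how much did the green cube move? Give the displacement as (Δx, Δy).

(-0.9, 1.3)

The green cube started near (7.8, 4.5) and ended near (6.9, 5.8).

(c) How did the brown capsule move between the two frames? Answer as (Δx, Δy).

(-1.5, 0.4)

The brown capsule was at about (4.7, 1.3) and moved to about (3.2, 1.7).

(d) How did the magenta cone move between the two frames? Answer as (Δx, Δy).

(0.5, -0.3)

The magenta cone was at about (6.0, 4.4) and moved to about (6.5, 4.1).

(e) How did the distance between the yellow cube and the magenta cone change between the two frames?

-1.1

They were about 4.1 units apart before and 3.0 after — 1.1 units closer together.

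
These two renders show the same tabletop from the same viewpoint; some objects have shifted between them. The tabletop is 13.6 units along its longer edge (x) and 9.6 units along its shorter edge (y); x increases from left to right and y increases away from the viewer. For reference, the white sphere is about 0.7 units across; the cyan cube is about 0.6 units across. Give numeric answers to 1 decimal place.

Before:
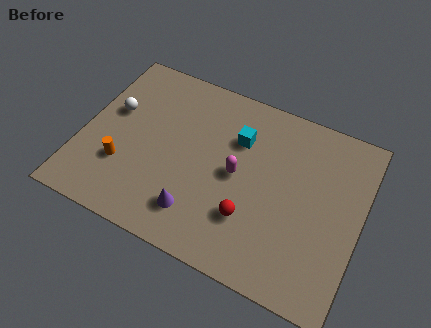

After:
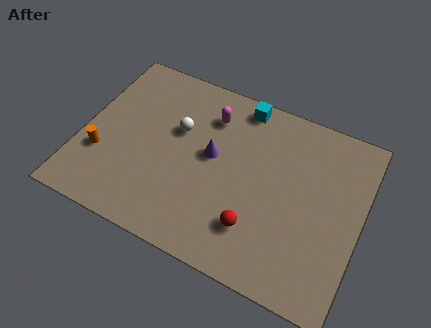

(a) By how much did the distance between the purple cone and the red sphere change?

+1.2

Before: roughly 2.6 units apart; after: 3.8. That's 1.2 units further apart.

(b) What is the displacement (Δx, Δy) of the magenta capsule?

(-1.7, 2.6)

The magenta capsule was at about (7.6, 4.8) and moved to about (5.9, 7.4).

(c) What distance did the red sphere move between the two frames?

0.5

From (8.5, 2.8) to (8.8, 2.4), the red sphere covered √(0.3² + 0.4²) ≈ 0.5 units.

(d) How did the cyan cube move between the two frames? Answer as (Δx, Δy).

(-0.1, 1.9)

The cyan cube started near (7.4, 6.7) and ended near (7.3, 8.6).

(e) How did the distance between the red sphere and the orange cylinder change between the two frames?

+1.4

They were about 6.3 units apart before and 7.7 after — 1.4 units further apart.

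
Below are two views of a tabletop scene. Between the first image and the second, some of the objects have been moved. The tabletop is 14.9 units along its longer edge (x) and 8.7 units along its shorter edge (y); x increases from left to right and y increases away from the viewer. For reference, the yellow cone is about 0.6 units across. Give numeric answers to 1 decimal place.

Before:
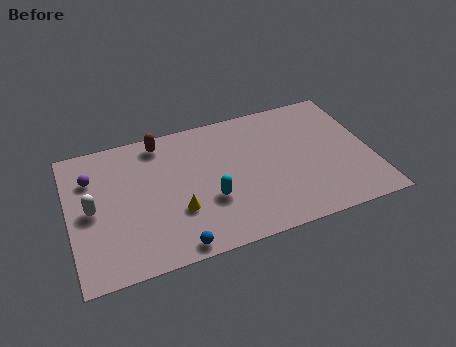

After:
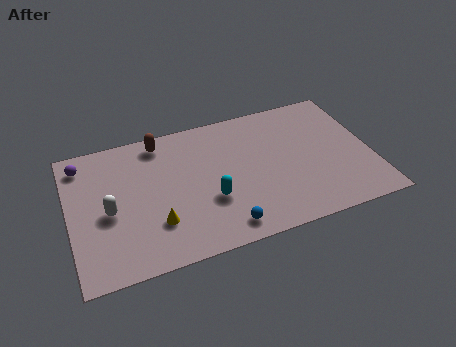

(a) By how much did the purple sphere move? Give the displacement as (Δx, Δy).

(-0.4, 1.0)

From the two frames, the purple sphere sits at roughly (1.2, 6.3) before and (0.8, 7.3) after.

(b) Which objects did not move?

the brown capsule and the cyan capsule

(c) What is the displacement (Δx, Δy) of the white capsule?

(0.8, -0.4)

From the two frames, the white capsule sits at roughly (1.1, 4.3) before and (1.9, 3.9) after.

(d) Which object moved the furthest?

the blue sphere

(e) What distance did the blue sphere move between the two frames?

2.4

The blue sphere was near (4.9, 0.8) before and (7.3, 1.2) after, so it travelled √(2.4² + 0.4²) ≈ 2.4 units.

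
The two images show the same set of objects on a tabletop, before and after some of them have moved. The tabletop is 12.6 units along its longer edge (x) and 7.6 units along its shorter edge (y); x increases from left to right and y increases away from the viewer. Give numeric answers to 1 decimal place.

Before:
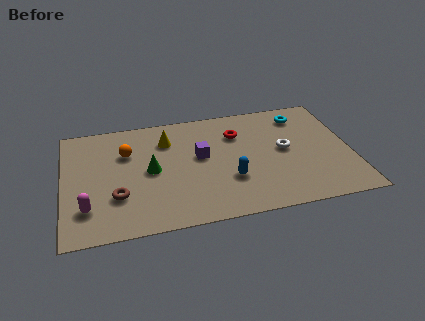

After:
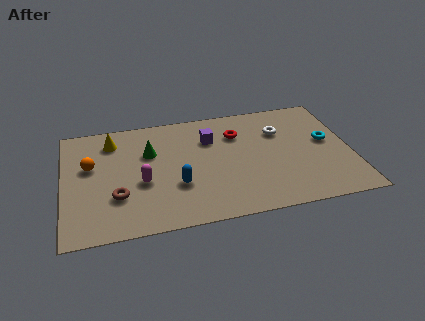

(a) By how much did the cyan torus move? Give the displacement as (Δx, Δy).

(1.0, -2.0)

The cyan torus started near (10.6, 6.2) and ended near (11.6, 4.2).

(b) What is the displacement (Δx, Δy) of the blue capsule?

(-2.3, 0.1)

The blue capsule started near (7.2, 2.5) and ended near (4.9, 2.6).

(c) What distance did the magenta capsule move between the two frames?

2.7

The magenta capsule was near (1.0, 1.9) before and (3.4, 3.1) after, so it travelled √(2.4² + 1.2²) ≈ 2.7 units.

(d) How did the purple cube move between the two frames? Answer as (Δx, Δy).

(0.5, 1.1)

The purple cube was at about (6.0, 4.3) and moved to about (6.5, 5.4).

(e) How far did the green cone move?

1.2

The green cone moved from about (3.8, 3.8) to (3.8, 5.0), a distance of √(0.0² + 1.2²) ≈ 1.2.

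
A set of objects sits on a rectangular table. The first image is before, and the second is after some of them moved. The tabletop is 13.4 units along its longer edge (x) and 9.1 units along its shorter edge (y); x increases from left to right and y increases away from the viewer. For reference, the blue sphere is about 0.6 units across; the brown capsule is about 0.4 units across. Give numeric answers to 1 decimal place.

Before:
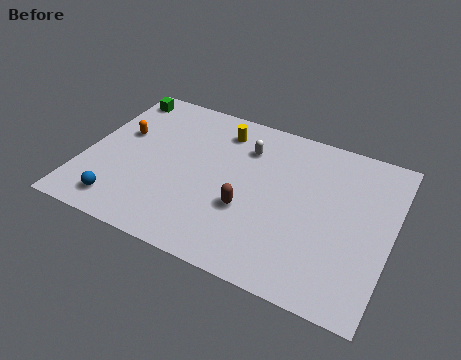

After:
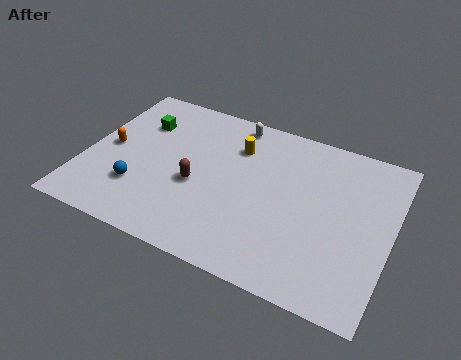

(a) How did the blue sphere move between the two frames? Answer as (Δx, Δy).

(0.6, 1.2)

From the two frames, the blue sphere sits at roughly (2.0, 1.4) before and (2.6, 2.6) after.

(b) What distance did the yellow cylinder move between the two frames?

1.1

The yellow cylinder was near (5.6, 7.4) before and (6.4, 6.7) after, so it travelled √(0.8² + 0.7²) ≈ 1.1 units.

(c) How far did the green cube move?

1.8

The green cube moved from about (0.9, 7.9) to (2.1, 6.5), a distance of √(1.2² + 1.4²) ≈ 1.8.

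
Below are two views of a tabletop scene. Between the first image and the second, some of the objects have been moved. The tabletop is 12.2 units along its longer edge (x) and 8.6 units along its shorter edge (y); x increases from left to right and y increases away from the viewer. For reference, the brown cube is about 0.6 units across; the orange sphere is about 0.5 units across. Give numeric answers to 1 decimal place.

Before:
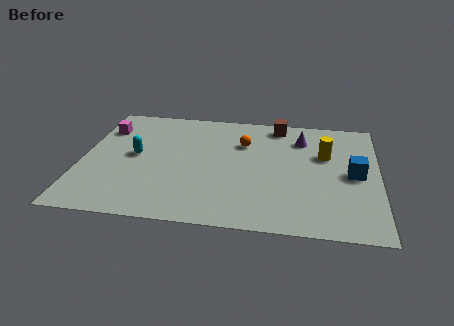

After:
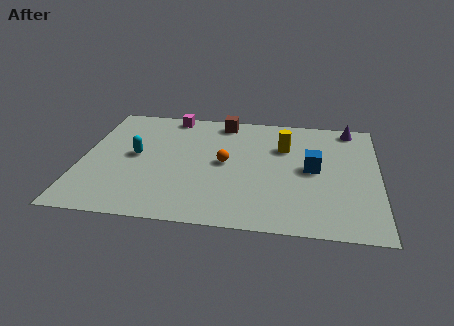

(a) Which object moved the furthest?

the magenta cube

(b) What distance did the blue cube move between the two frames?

1.7

The blue cube moved from about (11.2, 4.2) to (9.5, 4.4), a distance of √(1.7² + 0.2²) ≈ 1.7.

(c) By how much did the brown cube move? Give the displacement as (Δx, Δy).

(-2.3, 0.0)

The brown cube was at about (8.0, 7.6) and moved to about (5.7, 7.6).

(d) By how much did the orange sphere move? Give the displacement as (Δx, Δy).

(-0.7, -1.6)

The orange sphere was at about (6.6, 6.0) and moved to about (5.9, 4.4).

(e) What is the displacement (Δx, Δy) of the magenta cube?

(2.7, 1.4)

The magenta cube was at about (0.8, 6.4) and moved to about (3.5, 7.8).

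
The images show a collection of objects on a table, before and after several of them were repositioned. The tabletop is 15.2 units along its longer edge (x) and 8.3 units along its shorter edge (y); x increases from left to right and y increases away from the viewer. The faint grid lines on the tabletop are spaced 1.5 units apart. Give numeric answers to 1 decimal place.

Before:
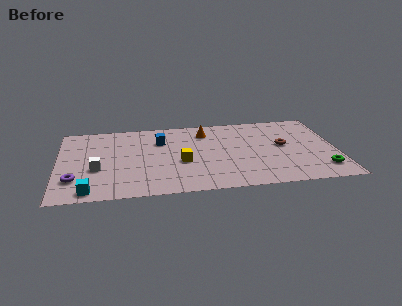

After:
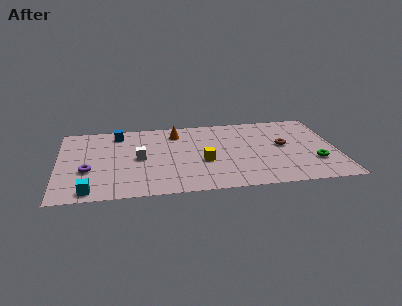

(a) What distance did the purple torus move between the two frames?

1.1

The purple torus moved from about (0.9, 2.2) to (1.6, 3.1), a distance of √(0.7² + 0.9²) ≈ 1.1.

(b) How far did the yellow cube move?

1.2

From (6.7, 3.4) to (7.9, 3.3), the yellow cube covered √(1.2² + 0.1²) ≈ 1.2 units.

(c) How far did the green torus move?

0.9

The green torus was near (14.3, 1.7) before and (13.9, 2.5) after, so it travelled √(0.4² + 0.8²) ≈ 0.9 units.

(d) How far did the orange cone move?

1.6

The orange cone was near (8.1, 6.6) before and (6.5, 6.7) after, so it travelled √(1.6² + 0.1²) ≈ 1.6 units.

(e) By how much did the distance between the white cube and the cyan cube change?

+1.9

The distance was about 2.3 in the first image and 4.2 in the second, so they moved 1.9 units further apart.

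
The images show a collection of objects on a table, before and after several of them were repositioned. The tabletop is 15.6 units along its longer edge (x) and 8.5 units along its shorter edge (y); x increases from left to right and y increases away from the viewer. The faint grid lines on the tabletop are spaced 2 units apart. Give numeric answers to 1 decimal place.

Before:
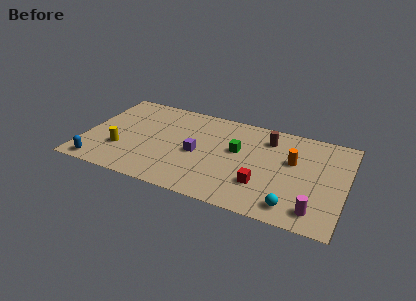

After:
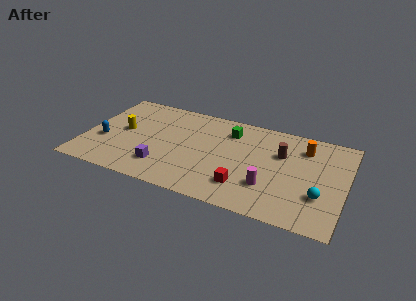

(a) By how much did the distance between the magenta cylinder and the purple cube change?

-1.3

The distance was about 7.6 in the first image and 6.3 in the second, so they moved 1.3 units closer together.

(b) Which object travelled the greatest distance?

the magenta cylinder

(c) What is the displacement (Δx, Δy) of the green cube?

(-0.6, 1.6)

The green cube started near (9.1, 5.0) and ended near (8.5, 6.6).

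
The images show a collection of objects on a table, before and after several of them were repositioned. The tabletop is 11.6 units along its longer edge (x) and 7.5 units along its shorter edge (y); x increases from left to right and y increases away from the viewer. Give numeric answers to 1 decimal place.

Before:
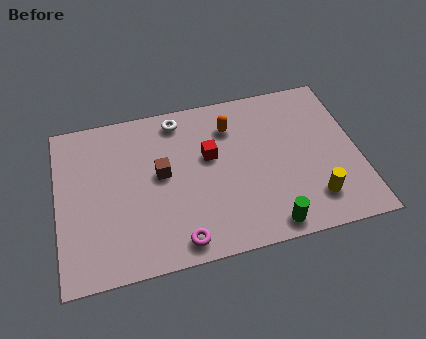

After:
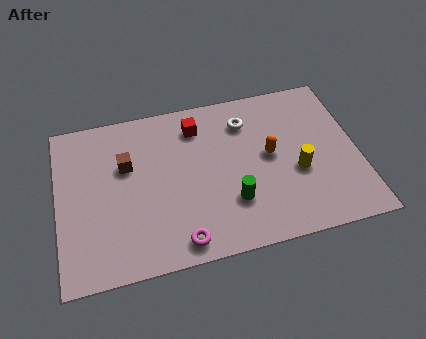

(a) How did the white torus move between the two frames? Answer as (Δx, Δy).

(2.6, -0.7)

The white torus was at about (4.8, 6.5) and moved to about (7.4, 5.8).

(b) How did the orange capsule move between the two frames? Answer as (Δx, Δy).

(1.4, -1.7)

The orange capsule started near (6.8, 5.7) and ended near (8.2, 4.0).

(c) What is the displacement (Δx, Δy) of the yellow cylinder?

(-0.5, 1.4)

From the two frames, the yellow cylinder sits at roughly (9.7, 1.6) before and (9.2, 3.0) after.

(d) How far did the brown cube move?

1.5

The brown cube moved from about (4.0, 4.1) to (2.7, 4.8), a distance of √(1.3² + 0.7²) ≈ 1.5.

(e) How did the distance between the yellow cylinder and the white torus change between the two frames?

-3.6

The distance was about 6.9 in the first image and 3.3 in the second, so they moved 3.6 units closer together.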